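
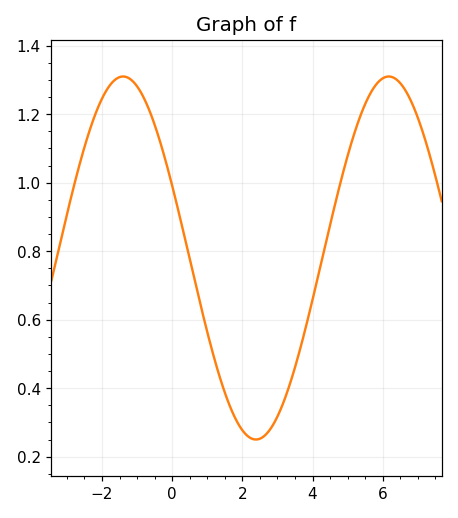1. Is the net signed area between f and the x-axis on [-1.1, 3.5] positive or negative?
positive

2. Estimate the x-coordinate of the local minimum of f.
2.4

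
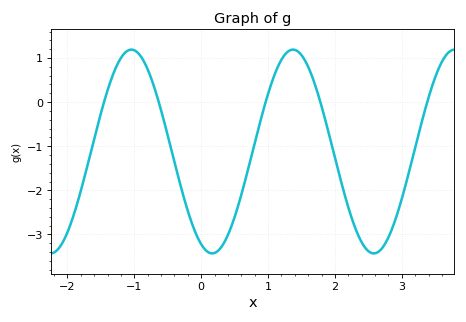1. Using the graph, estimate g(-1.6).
-0.836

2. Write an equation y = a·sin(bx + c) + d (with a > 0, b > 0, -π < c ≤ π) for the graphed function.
y = 2.31sin(2.6x - 2) - 1.12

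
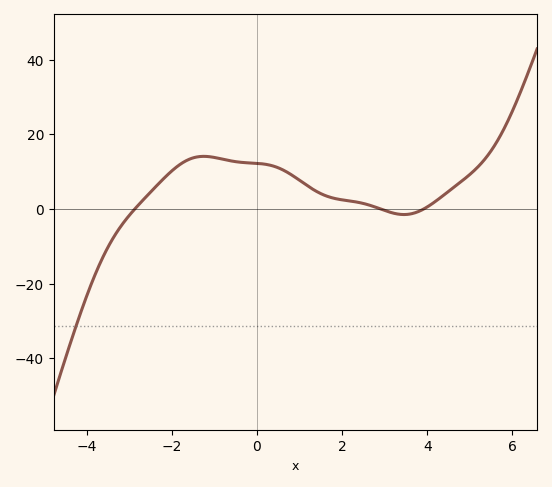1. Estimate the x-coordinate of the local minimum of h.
3.45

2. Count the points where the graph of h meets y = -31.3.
1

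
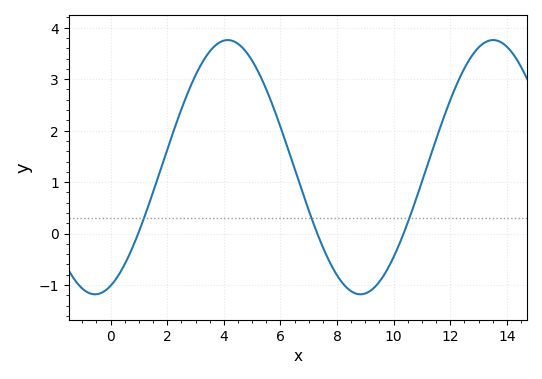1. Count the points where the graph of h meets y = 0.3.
3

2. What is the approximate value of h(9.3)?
-1.1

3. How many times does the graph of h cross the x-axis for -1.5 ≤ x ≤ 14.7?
3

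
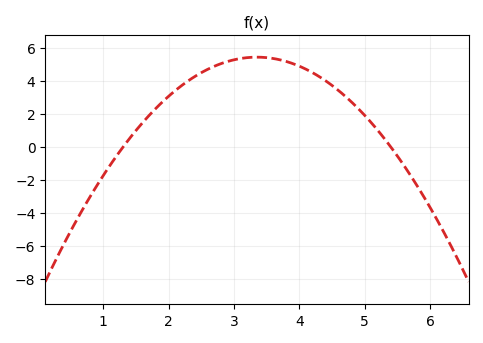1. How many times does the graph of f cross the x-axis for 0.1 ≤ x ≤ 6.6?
2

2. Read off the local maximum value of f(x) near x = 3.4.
5.4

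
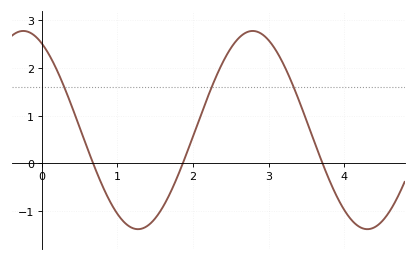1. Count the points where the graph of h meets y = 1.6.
3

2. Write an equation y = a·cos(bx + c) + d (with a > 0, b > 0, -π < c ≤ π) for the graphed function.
y = 2.08cos(2.1x + 0.51) + 0.7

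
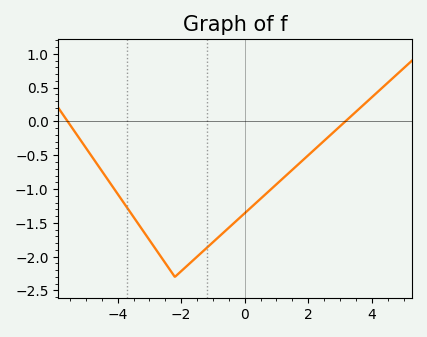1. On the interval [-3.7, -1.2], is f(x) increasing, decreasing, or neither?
neither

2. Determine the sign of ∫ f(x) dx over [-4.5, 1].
negative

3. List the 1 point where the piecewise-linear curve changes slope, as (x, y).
(-2.2, -2.3)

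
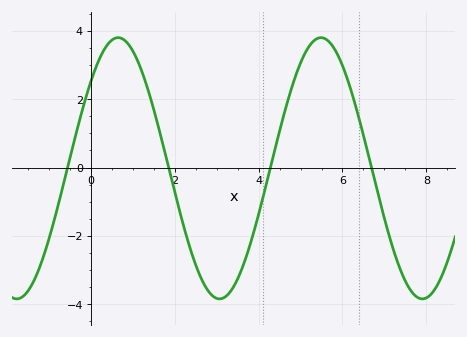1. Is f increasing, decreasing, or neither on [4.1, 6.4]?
neither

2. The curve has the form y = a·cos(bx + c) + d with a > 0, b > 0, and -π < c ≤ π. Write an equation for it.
y = 3.82cos(1.3x - 0.85) - 0.02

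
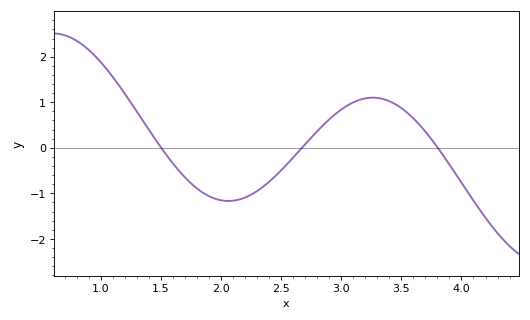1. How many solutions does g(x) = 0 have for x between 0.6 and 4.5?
3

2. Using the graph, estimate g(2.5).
-0.5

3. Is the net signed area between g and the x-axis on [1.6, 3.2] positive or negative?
negative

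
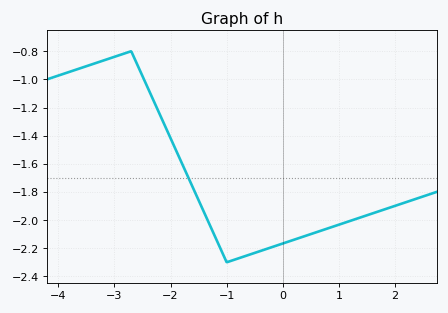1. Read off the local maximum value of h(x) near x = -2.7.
-0.8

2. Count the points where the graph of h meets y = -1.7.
1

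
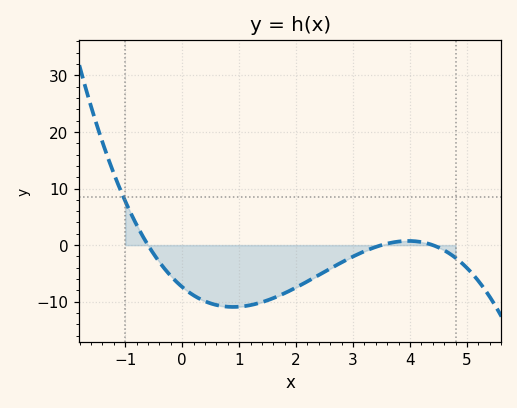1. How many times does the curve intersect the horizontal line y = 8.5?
1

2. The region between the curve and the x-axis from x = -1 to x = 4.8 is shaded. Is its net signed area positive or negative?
negative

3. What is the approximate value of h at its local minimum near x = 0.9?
-11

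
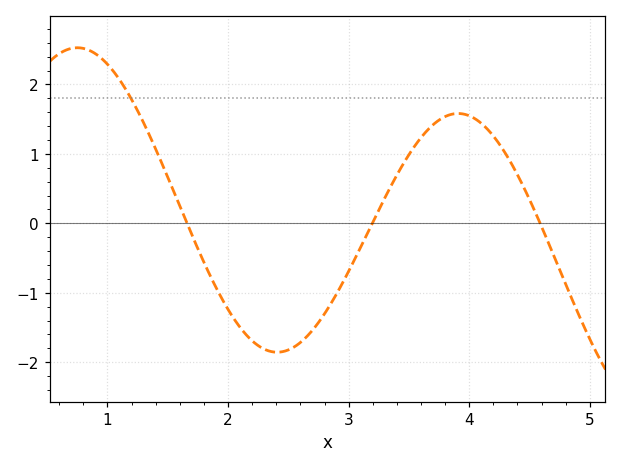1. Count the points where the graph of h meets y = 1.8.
1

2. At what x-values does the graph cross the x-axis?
1.66, 3.2, 4.59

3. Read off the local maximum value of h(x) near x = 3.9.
1.58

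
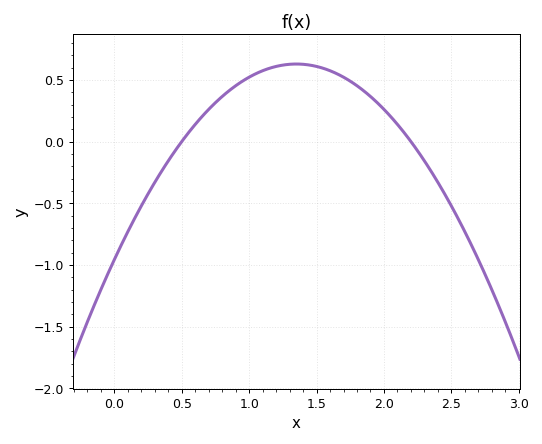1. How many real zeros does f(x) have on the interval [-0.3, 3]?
2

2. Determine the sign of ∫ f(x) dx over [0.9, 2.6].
positive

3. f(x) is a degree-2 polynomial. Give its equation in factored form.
y = -0.87(x - 0.5)(x - 2.2)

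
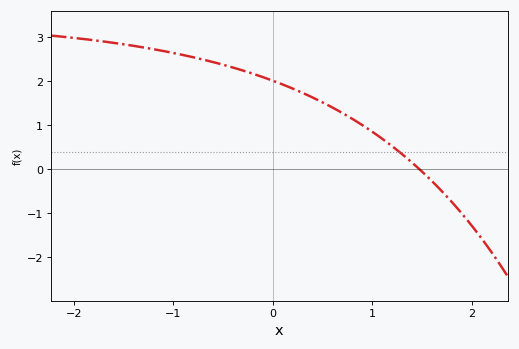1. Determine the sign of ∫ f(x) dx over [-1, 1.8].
positive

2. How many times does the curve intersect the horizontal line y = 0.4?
1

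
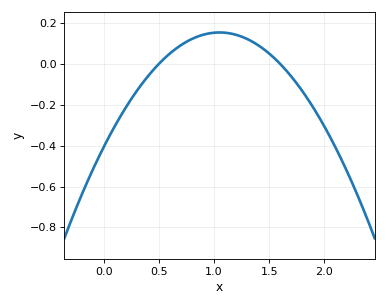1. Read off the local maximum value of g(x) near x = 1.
0.154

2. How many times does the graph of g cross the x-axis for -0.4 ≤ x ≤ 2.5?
2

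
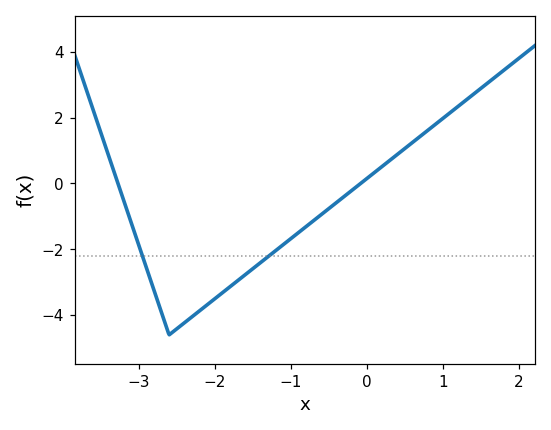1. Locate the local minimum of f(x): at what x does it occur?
-2.6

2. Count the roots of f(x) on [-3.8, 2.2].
2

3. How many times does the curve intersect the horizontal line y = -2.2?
2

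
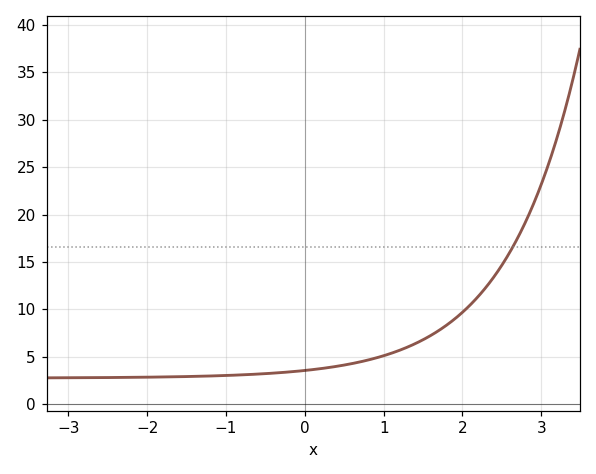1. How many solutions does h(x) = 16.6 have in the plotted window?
1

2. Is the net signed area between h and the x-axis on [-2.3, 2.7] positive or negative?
positive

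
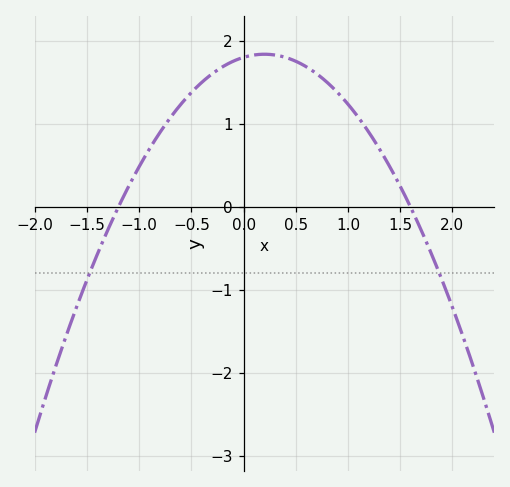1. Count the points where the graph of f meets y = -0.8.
2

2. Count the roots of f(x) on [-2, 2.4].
2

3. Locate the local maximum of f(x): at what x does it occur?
0.2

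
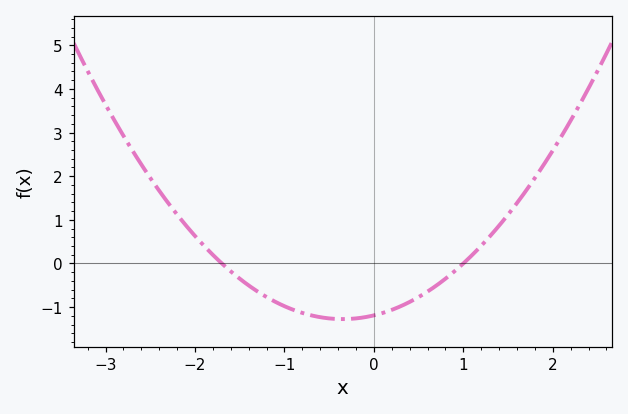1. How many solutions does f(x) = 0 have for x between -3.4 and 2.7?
2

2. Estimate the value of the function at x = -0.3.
-1.3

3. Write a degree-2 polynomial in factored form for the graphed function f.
y = 0.7(x + 1.7)(x - 1)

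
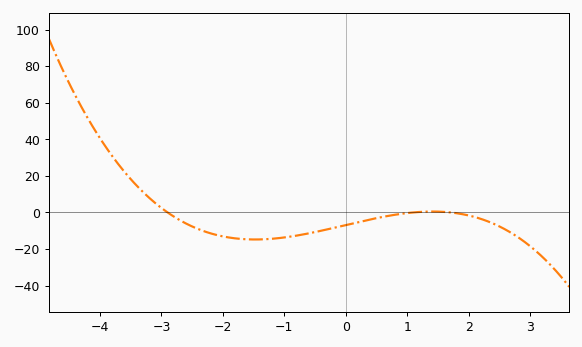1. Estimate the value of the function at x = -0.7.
-12.1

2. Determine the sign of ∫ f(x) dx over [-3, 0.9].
negative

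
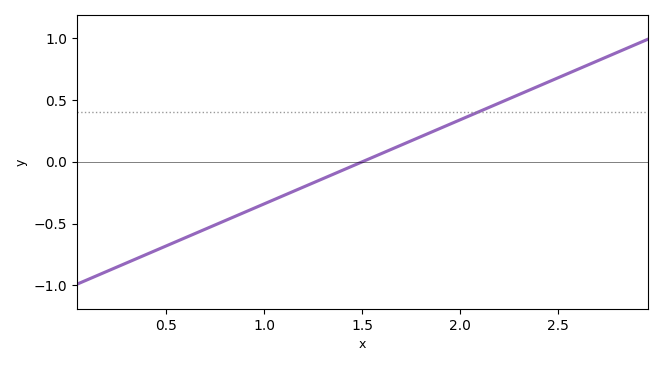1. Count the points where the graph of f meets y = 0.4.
1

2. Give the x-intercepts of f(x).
1.5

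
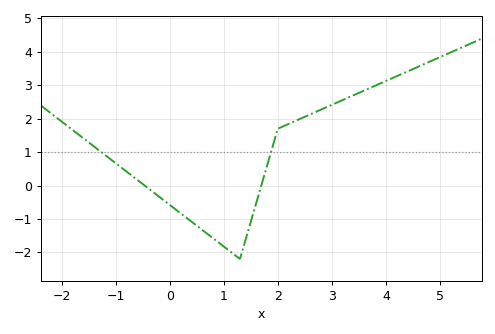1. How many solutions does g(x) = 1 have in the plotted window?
2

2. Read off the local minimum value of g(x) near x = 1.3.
-2.2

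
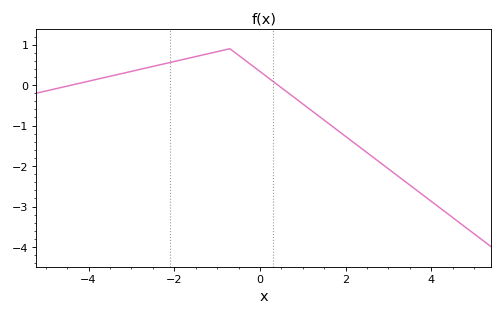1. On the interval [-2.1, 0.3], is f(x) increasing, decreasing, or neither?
neither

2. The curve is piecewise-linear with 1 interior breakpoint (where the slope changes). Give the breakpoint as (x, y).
(-0.7, 0.9)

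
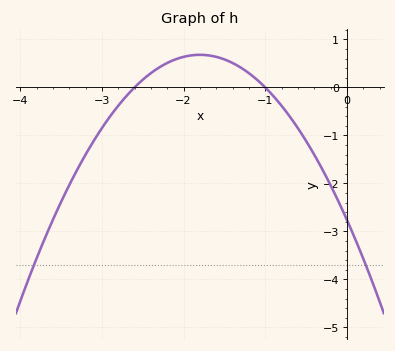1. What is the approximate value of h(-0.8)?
-0.4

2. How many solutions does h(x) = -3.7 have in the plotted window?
2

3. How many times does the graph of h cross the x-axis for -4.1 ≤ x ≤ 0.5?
2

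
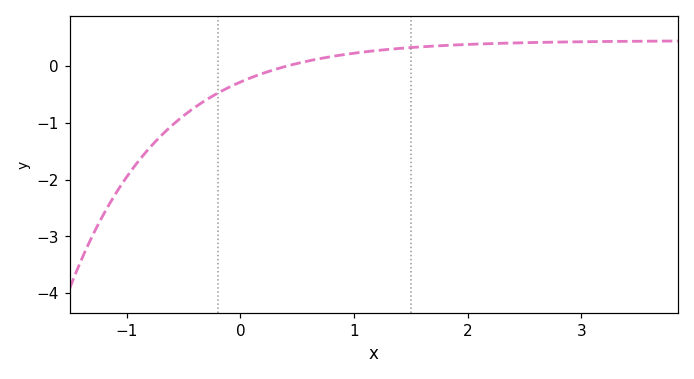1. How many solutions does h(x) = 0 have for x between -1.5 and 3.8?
1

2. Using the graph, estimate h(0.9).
0.2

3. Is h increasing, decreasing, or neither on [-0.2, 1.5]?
increasing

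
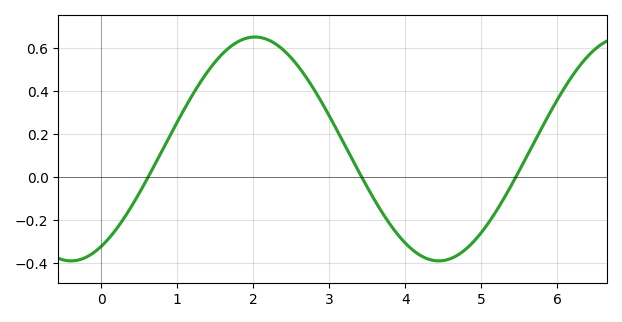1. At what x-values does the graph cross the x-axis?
0.62, 3.43, 5.45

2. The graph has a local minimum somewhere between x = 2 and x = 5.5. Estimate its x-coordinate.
4.44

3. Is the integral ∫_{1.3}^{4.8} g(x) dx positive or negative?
positive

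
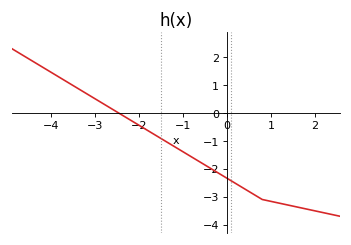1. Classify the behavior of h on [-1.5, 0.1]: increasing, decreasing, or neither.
decreasing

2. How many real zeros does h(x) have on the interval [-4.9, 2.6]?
1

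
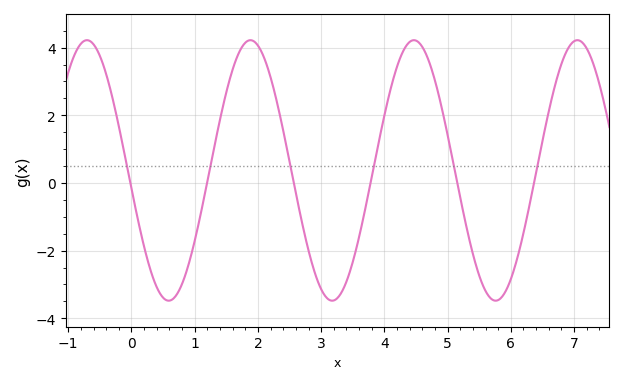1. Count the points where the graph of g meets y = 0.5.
6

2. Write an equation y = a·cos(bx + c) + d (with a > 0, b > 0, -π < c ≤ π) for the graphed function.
y = 3.85cos(2.43x + 1.71) + 0.37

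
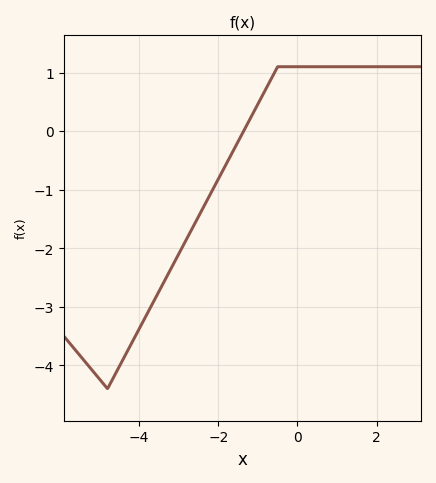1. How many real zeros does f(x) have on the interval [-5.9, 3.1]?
1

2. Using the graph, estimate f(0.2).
1.1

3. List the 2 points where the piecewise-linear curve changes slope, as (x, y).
(-4.8, -4.4); (-0.5, 1.1)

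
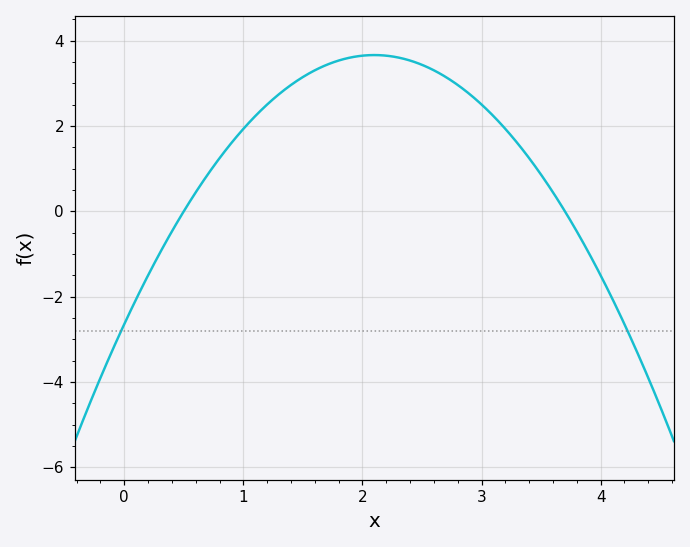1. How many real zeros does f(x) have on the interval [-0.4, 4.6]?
2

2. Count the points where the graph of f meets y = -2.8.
2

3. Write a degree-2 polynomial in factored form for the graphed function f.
y = -1.43(x - 0.5)(x - 3.7)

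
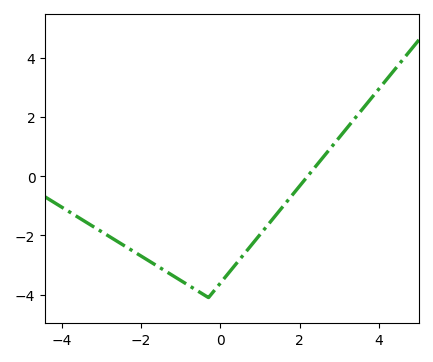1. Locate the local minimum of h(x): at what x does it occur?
-0.302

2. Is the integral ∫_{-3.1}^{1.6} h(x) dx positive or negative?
negative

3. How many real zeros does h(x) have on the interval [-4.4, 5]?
1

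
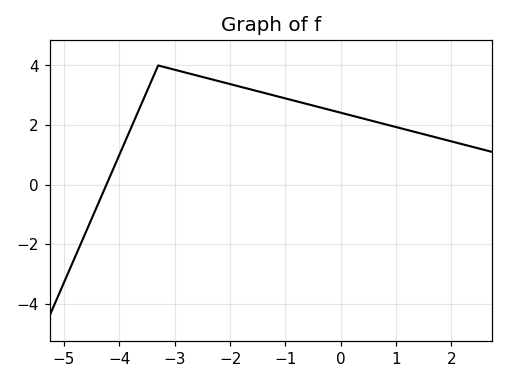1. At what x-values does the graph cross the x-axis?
-4.23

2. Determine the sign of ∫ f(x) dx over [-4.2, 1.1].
positive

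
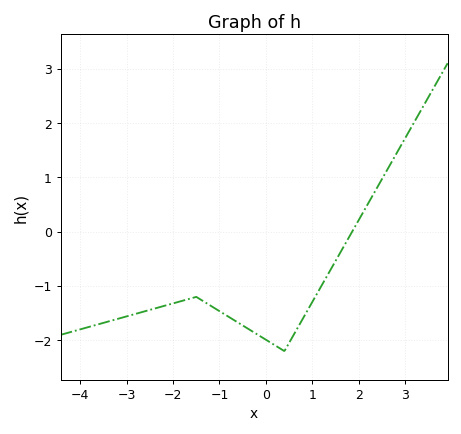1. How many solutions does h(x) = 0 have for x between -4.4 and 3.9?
1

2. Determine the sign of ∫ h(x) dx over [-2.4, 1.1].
negative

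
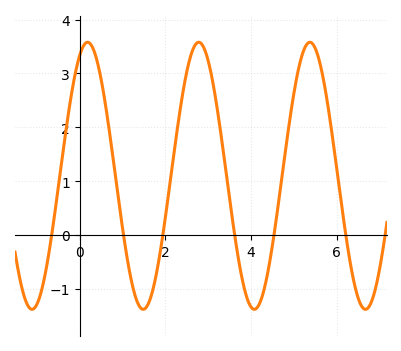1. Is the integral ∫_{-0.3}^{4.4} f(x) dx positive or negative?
positive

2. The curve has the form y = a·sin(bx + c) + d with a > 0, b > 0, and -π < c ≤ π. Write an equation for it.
y = 2.48sin(2.42x + 1.13) + 1.1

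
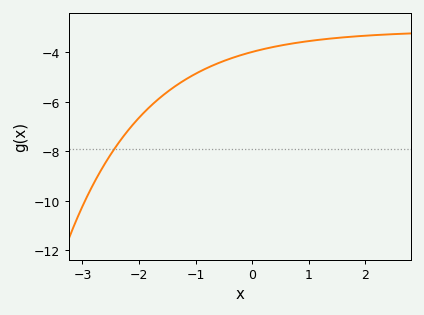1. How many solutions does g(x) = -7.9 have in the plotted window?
1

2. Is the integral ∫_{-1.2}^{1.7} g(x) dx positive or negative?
negative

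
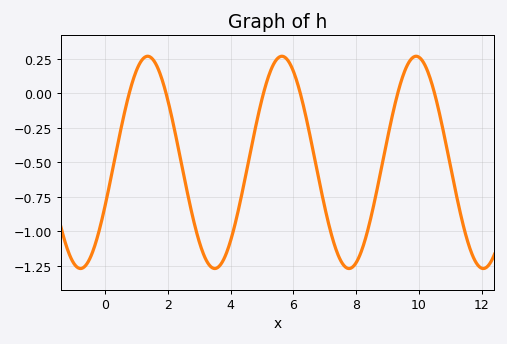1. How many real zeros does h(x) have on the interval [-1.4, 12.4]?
6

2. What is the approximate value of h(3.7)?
-1.24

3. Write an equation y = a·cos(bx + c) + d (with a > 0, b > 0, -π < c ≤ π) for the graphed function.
y = 0.77cos(1.47x - 2) - 0.5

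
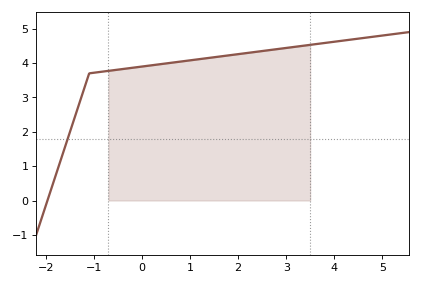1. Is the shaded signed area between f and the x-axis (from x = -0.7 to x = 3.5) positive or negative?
positive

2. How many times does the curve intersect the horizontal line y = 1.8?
1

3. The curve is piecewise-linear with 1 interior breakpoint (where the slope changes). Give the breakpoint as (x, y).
(-1.1, 3.7)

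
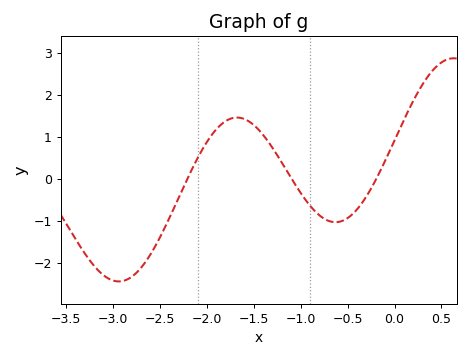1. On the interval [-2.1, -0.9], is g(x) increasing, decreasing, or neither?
neither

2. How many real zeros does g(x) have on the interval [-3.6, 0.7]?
3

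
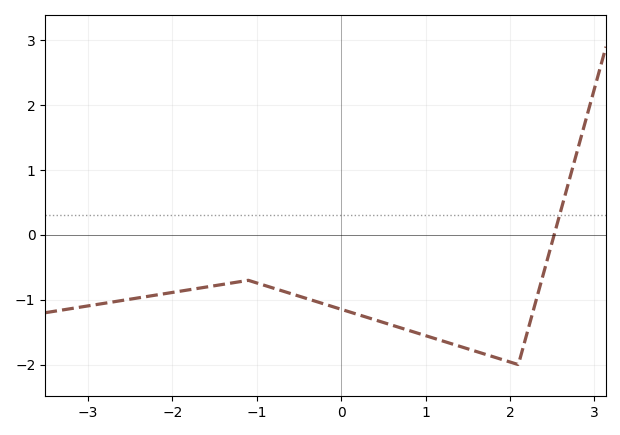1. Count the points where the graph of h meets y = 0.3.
1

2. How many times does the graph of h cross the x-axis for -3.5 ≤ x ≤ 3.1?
1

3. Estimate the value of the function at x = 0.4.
-1.3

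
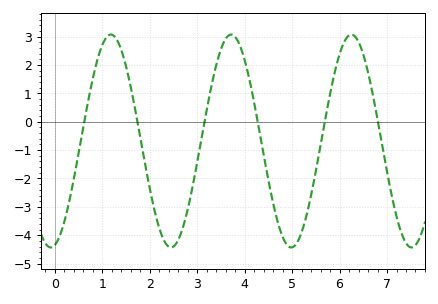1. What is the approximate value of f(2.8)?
-3.1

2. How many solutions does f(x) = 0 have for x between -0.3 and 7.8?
6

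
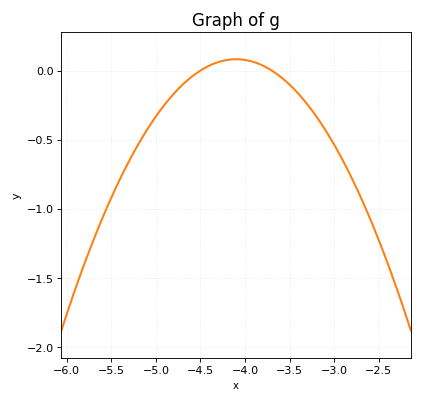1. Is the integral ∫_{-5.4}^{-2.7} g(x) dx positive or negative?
negative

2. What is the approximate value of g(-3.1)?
-0.45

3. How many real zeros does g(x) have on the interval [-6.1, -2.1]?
2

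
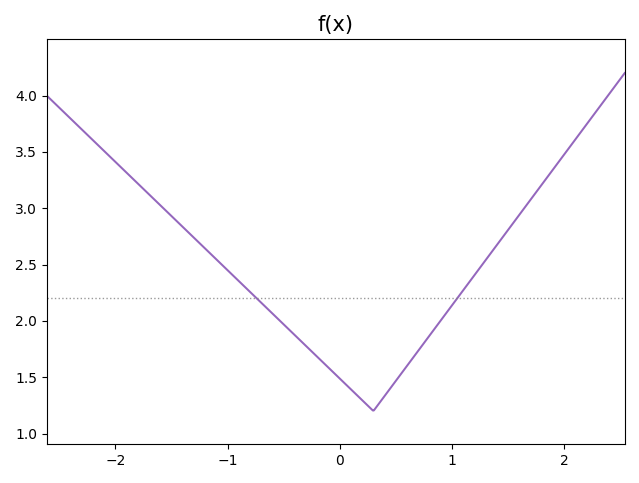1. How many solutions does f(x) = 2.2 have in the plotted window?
2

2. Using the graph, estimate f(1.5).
2.8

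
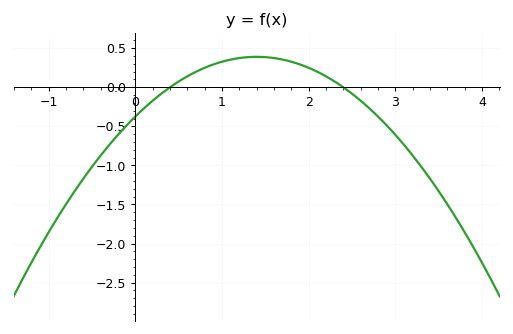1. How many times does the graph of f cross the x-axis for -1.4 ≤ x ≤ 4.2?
2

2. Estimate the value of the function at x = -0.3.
-0.75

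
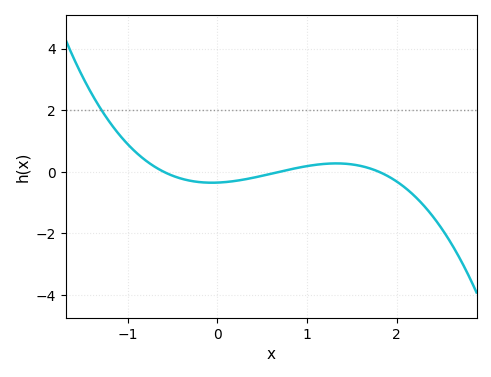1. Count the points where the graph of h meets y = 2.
1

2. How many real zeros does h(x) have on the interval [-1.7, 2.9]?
3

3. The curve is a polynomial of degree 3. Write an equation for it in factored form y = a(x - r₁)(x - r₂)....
y = -0.47(x + 0.6)(x - 0.7)(x - 1.8)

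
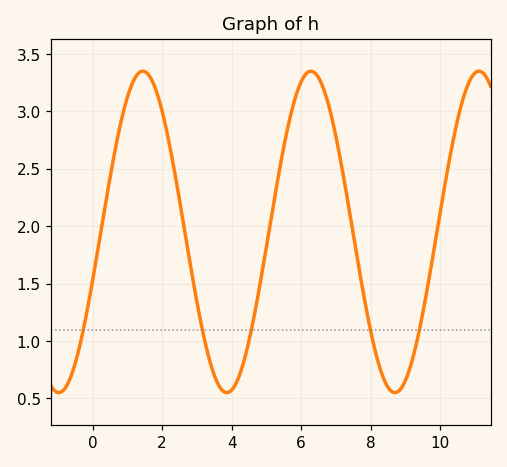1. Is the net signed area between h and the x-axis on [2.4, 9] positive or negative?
positive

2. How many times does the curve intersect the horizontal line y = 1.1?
5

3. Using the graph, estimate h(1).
3.12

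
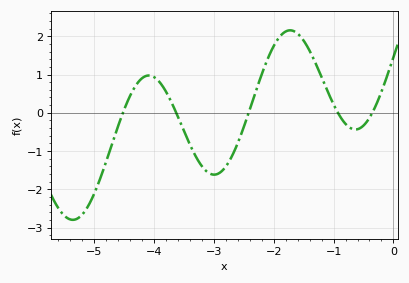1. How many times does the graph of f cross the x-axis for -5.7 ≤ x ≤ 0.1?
5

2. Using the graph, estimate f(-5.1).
-2.43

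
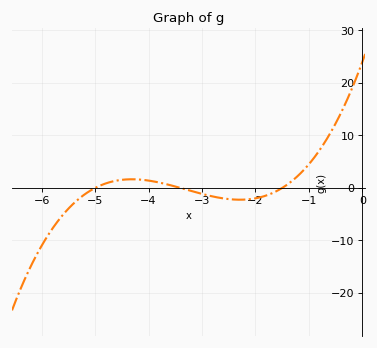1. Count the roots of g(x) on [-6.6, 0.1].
3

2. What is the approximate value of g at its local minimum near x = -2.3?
-2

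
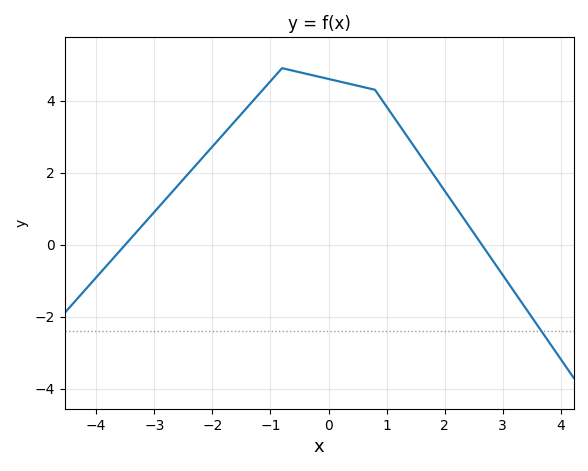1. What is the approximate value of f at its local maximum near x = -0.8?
4.9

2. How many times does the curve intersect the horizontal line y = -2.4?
1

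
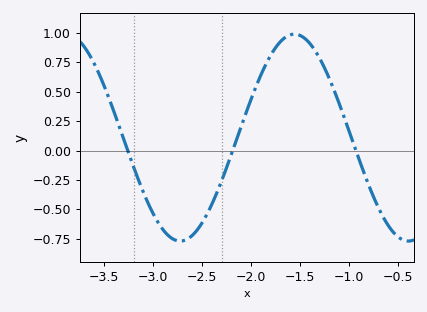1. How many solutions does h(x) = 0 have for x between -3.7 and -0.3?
3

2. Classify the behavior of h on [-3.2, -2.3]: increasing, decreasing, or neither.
neither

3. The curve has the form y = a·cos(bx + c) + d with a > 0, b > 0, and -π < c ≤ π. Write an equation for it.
y = 0.88cos(2.7x - 2.1) + 0.11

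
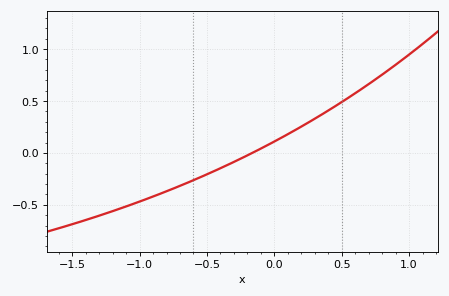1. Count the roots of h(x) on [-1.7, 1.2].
1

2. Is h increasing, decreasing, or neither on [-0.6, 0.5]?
increasing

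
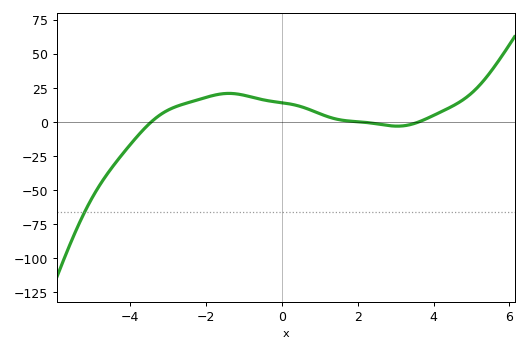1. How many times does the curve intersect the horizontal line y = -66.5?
1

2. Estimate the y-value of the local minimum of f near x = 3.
-5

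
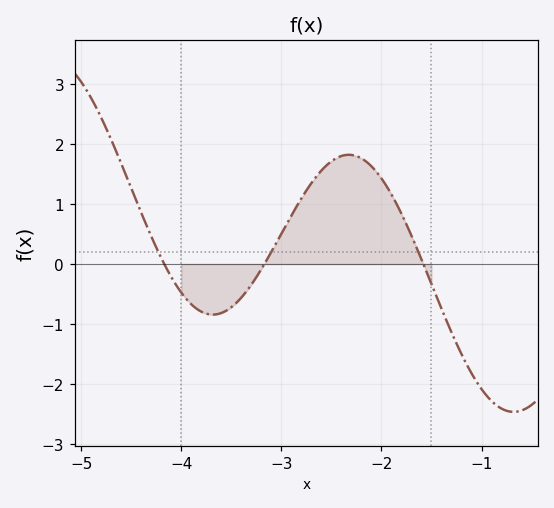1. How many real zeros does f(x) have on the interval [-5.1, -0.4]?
3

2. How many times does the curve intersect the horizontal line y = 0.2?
3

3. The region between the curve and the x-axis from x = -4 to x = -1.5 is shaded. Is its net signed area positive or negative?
positive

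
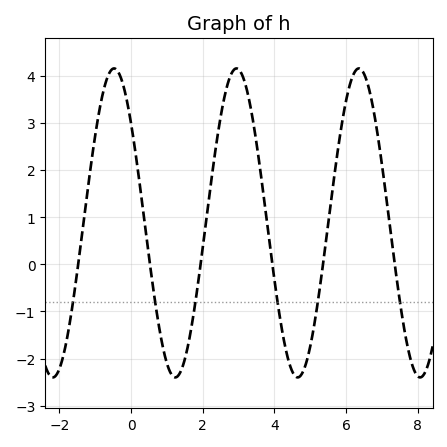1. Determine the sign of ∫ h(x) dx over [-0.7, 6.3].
positive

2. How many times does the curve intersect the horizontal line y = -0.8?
6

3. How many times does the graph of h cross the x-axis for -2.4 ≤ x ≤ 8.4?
6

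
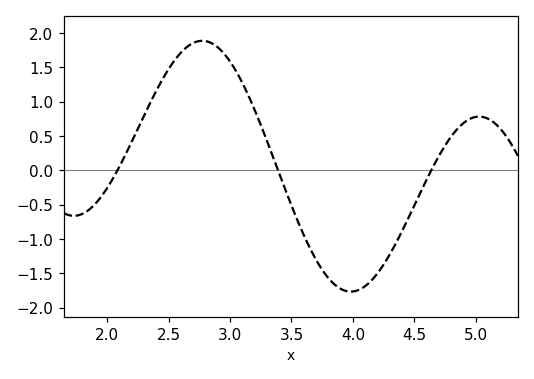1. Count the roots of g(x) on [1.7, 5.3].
3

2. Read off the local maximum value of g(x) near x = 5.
0.782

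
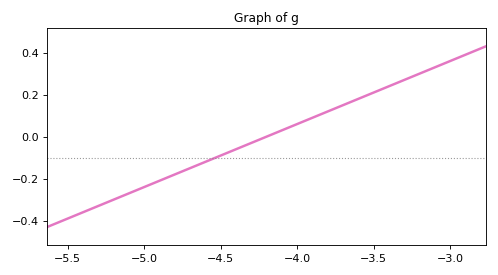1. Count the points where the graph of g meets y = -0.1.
1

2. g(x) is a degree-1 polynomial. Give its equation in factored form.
y = 0.3(x + 4.2)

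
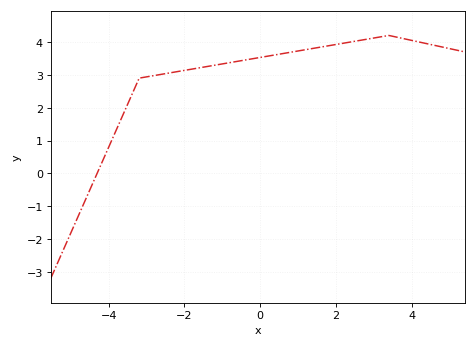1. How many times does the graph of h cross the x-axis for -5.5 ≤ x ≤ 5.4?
1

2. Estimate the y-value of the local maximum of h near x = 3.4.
4.2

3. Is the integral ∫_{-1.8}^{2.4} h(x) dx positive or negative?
positive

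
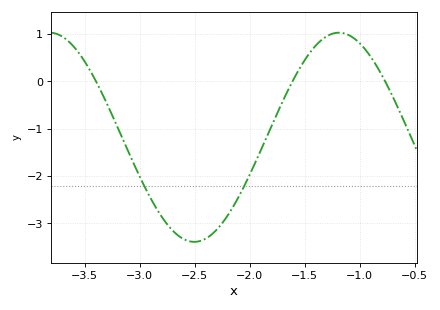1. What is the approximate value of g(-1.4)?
0.754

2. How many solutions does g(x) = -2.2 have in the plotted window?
2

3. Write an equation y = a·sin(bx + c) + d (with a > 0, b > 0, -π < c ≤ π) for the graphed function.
y = 2.21sin(2.39x - 1.87) - 1.18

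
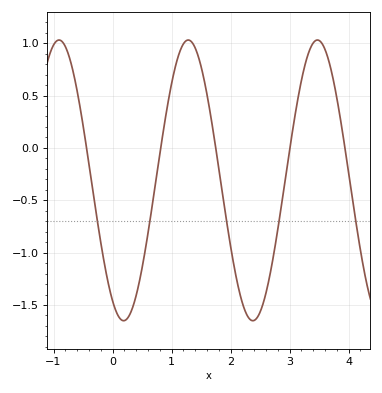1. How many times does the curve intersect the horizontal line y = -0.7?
5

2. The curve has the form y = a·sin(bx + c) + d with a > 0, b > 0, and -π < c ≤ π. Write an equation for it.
y = 1.34sin(2.87x - 2.11) - 0.31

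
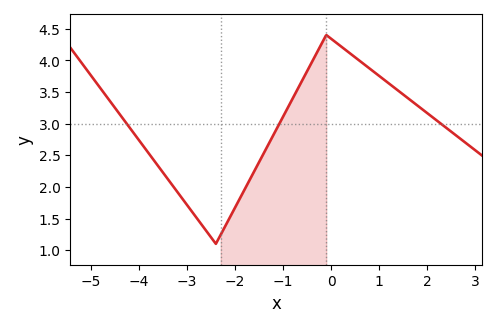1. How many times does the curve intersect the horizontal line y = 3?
3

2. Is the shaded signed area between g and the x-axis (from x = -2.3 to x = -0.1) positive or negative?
positive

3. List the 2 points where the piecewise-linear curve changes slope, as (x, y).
(-2.4, 1.1); (-0.1, 4.4)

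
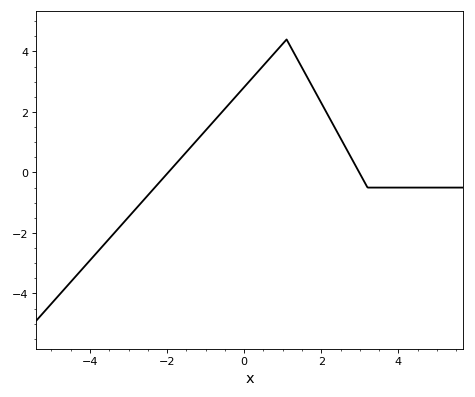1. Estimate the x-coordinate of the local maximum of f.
1.1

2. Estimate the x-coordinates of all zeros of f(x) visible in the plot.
-1.97, 2.99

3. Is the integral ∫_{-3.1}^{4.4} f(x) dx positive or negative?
positive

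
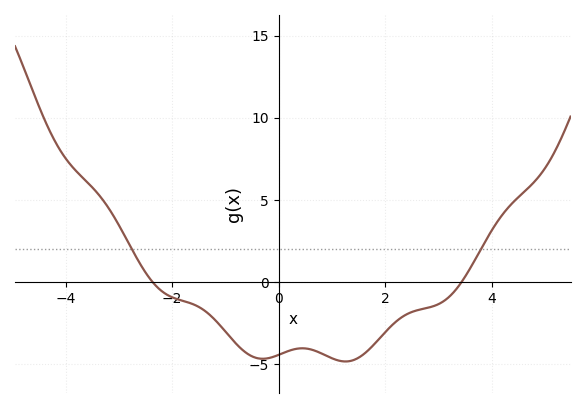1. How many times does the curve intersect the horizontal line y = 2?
2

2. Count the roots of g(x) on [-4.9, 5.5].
2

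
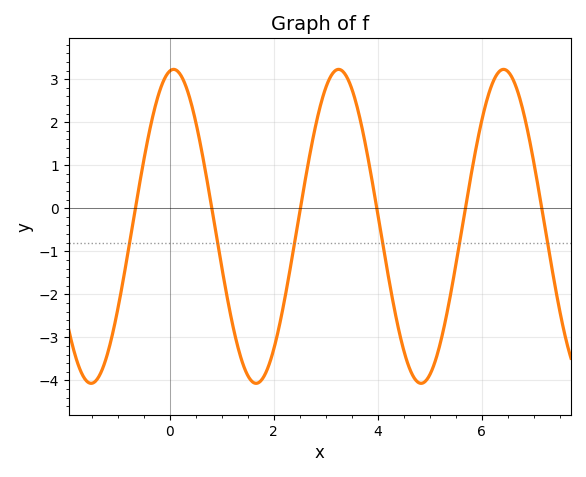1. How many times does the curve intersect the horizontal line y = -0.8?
6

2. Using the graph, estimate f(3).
2.8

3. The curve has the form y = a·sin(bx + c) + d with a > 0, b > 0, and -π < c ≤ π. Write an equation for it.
y = 3.65sin(2x + 1.4) - 0.42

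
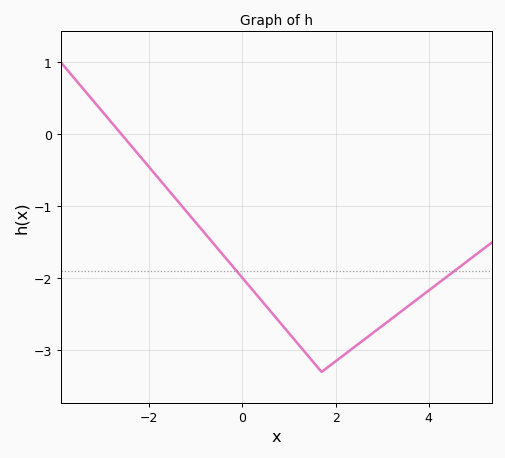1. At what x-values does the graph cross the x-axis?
-2.6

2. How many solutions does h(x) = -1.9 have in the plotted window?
2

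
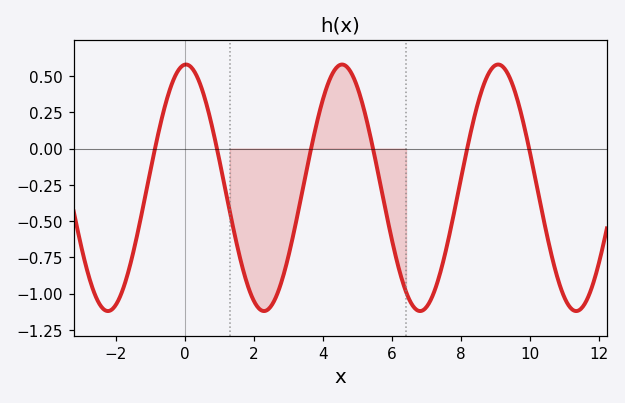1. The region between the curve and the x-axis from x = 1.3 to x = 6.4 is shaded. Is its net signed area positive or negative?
negative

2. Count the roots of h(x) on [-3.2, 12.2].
6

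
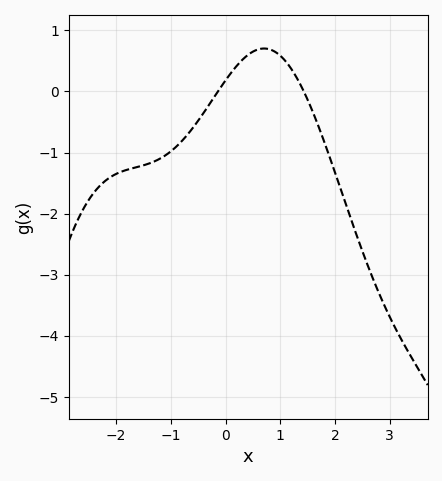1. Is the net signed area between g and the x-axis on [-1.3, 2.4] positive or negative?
negative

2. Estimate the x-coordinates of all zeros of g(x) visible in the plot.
-0.1, 1.4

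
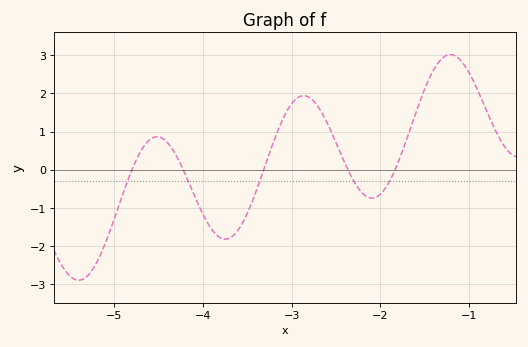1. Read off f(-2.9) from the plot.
1.92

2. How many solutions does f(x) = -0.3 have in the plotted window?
5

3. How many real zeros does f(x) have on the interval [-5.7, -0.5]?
5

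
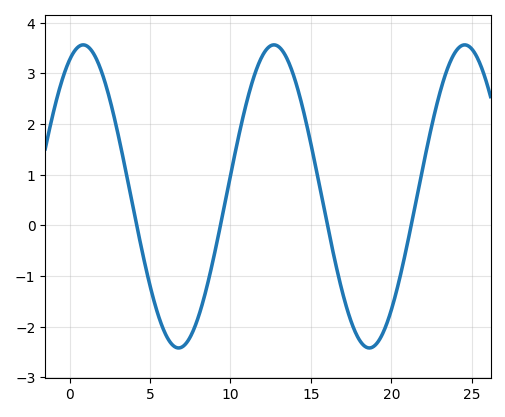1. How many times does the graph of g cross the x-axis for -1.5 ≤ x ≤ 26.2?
4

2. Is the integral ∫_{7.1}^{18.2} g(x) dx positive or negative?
positive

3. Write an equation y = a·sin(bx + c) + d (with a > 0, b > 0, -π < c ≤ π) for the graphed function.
y = 2.99sin(0.53x + 1.1) + 0.57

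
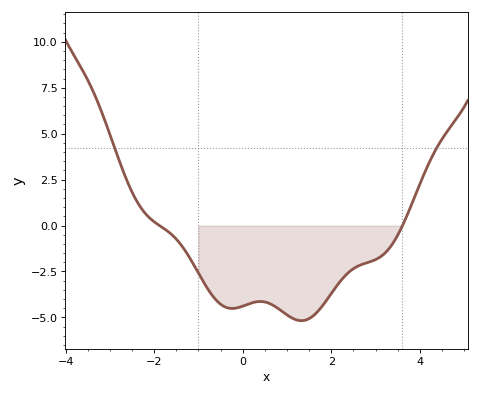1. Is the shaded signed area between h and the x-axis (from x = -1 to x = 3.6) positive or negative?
negative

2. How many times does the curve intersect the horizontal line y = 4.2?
2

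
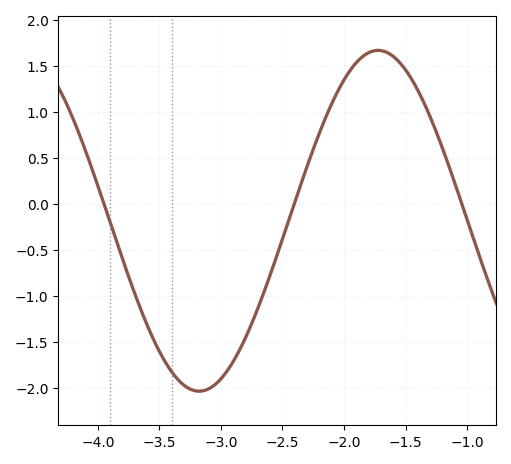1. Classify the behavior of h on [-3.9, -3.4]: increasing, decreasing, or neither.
decreasing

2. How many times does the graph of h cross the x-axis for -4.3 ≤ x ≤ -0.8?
3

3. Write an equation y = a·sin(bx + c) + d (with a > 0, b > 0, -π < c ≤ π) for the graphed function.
y = 1.85sin(2.16x - 0.99) - 0.18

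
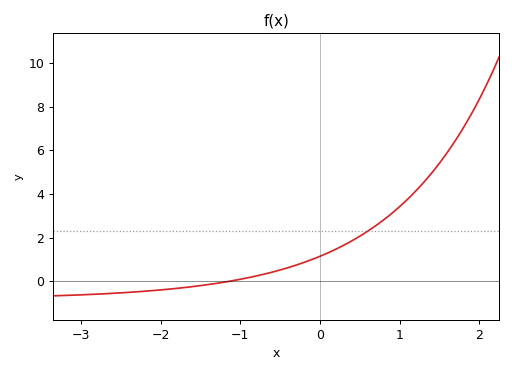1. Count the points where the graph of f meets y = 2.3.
1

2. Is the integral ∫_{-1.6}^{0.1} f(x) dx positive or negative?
positive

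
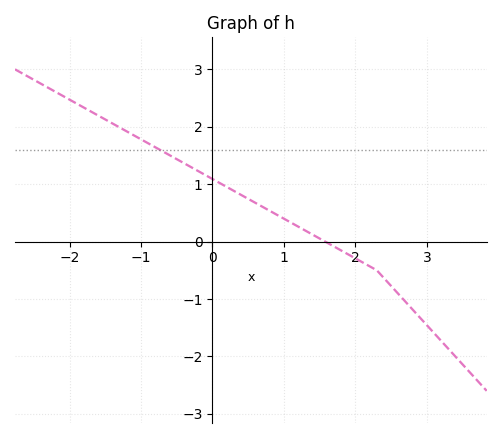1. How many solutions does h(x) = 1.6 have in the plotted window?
1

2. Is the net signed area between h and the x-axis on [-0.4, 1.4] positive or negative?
positive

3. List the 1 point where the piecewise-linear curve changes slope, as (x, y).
(2.3, -0.5)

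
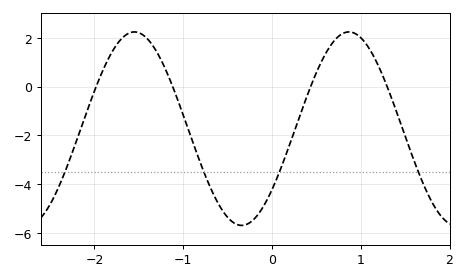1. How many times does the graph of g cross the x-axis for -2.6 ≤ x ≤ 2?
4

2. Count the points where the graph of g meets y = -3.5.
4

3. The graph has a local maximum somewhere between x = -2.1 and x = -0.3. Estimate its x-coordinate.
-1.55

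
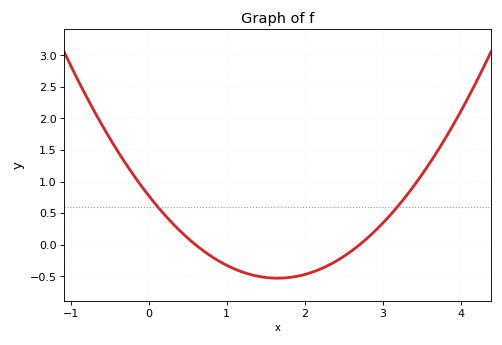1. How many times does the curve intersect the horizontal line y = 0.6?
2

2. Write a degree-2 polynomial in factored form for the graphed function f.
y = 0.48(x - 0.6)(x - 2.7)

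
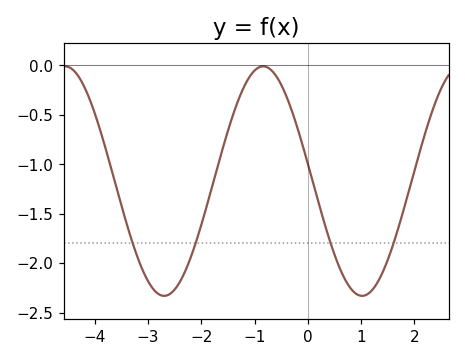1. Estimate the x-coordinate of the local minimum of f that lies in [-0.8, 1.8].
1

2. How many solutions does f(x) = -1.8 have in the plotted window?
4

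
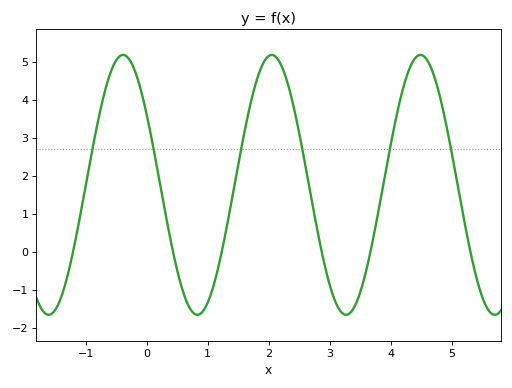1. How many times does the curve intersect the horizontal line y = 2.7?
6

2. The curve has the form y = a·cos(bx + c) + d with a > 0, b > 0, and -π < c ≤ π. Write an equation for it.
y = 3.42cos(2.6x + 1) + 1.76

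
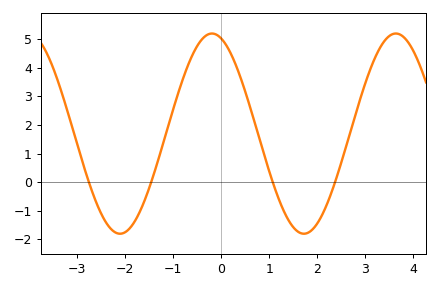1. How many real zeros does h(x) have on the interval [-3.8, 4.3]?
4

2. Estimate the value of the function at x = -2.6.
-0.7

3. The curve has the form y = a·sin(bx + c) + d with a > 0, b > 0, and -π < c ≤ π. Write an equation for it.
y = 3.5sin(1.6x + 1.9) + 1.7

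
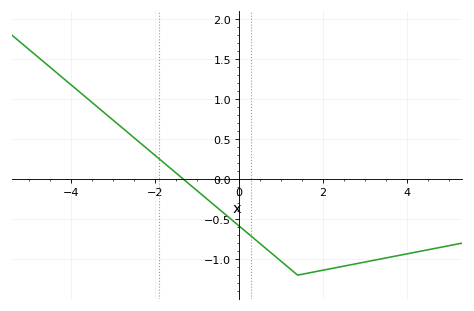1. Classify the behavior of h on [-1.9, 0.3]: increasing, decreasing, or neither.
decreasing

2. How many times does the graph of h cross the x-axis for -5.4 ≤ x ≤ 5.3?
1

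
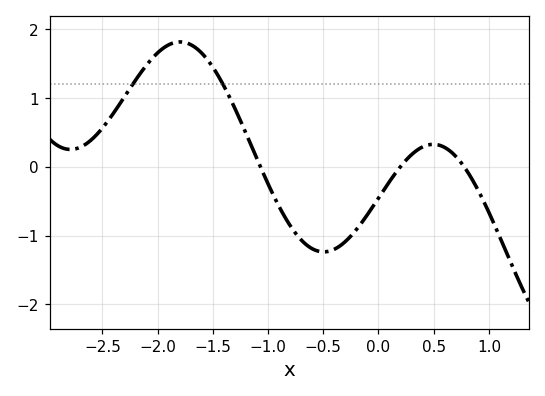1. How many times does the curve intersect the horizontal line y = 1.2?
2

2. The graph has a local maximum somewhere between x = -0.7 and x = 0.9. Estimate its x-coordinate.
0.5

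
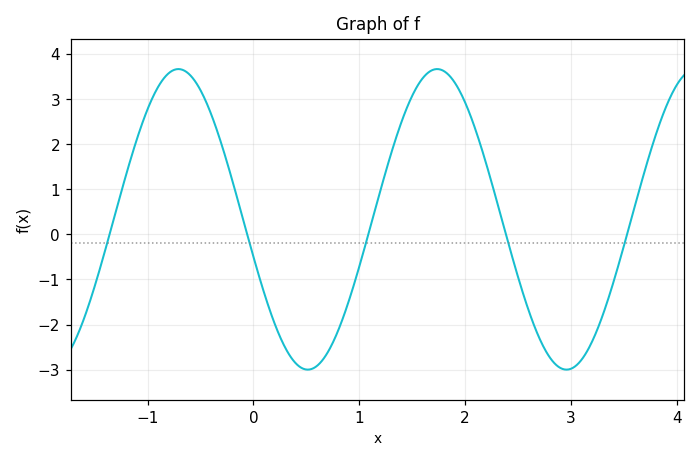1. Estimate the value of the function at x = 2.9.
-3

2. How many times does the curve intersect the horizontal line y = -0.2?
5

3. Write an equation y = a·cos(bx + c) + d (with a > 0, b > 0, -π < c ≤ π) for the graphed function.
y = 3.33cos(2.6x + 1.8) + 0.33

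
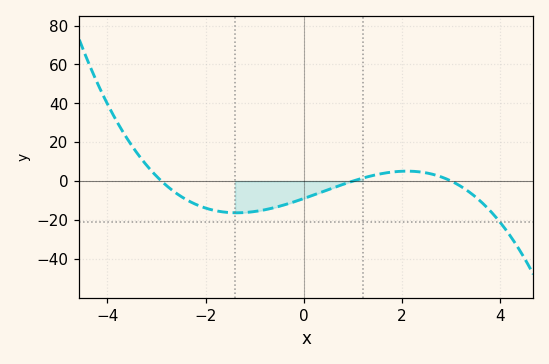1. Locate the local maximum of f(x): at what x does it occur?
2.1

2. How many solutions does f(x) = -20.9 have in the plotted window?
1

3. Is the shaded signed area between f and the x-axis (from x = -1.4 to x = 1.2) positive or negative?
negative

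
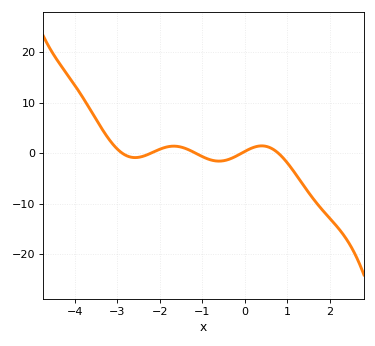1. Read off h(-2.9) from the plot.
0.129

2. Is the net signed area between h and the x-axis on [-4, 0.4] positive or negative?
positive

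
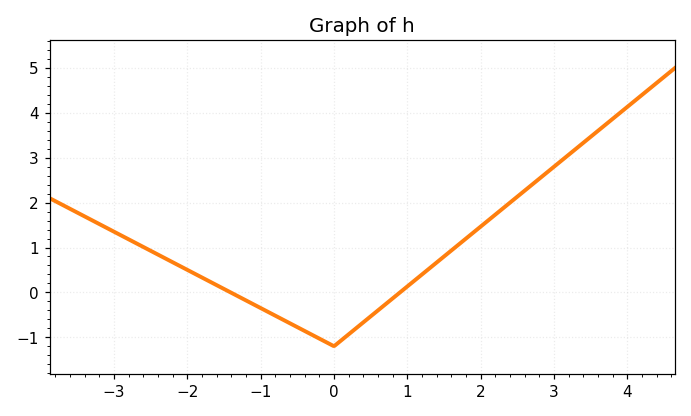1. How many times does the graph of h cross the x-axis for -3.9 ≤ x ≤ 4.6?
2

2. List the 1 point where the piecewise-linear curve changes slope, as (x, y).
(0, -1.2)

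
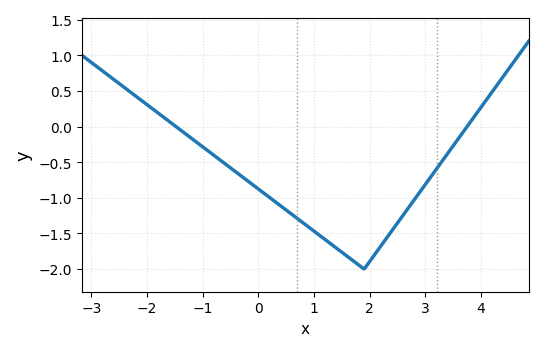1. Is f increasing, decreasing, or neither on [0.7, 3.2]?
neither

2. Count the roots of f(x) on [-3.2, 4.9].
2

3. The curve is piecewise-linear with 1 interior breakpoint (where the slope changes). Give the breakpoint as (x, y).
(1.9, -2)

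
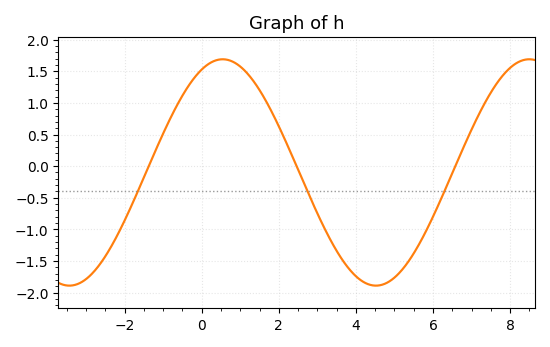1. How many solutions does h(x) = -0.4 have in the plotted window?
3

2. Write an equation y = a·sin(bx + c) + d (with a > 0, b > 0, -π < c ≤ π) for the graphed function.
y = 1.79sin(0.79x + 1.14) - 0.1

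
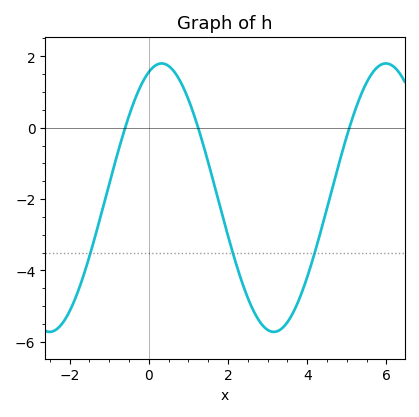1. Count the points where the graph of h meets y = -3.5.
3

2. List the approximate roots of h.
-0.6, 1.2, 5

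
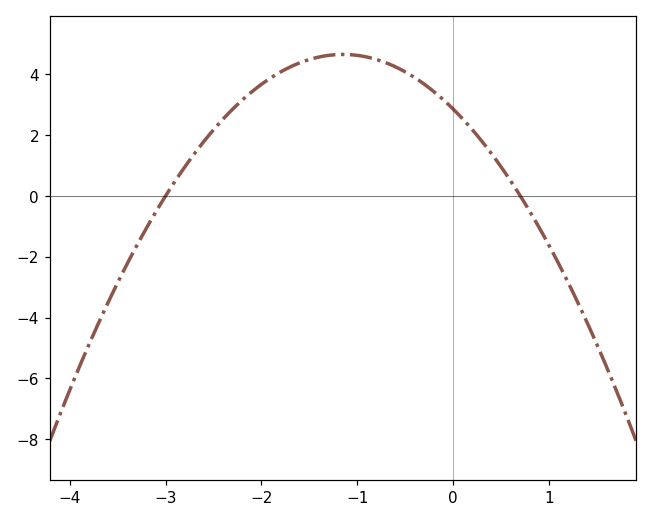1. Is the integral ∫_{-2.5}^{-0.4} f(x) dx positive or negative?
positive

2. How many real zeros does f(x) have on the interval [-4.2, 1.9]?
2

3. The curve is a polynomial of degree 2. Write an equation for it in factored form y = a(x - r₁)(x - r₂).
y = -1.36(x + 3)(x - 0.7)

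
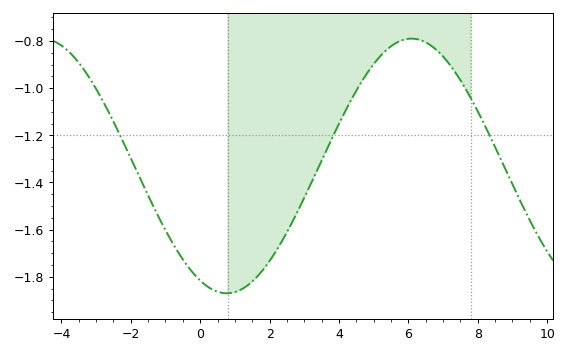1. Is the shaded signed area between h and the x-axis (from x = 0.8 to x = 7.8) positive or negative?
negative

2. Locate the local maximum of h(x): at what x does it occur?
6.09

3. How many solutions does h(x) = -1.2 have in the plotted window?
3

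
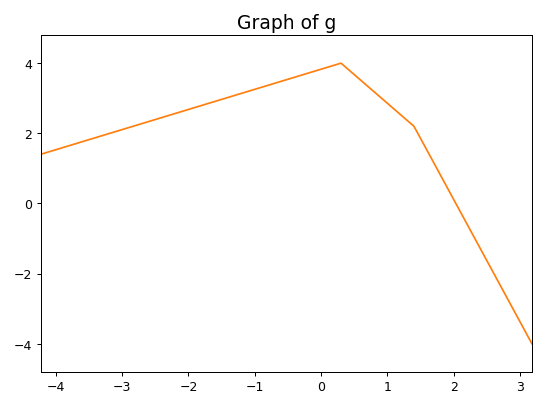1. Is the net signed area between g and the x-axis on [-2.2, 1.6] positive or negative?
positive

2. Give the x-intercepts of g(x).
2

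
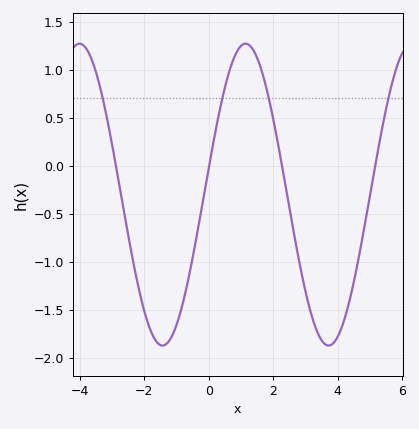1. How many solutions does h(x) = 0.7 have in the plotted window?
4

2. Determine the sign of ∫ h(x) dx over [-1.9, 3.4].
negative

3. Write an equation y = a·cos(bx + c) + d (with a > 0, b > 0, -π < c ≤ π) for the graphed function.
y = 1.57cos(1.2x - 1.4) - 0.3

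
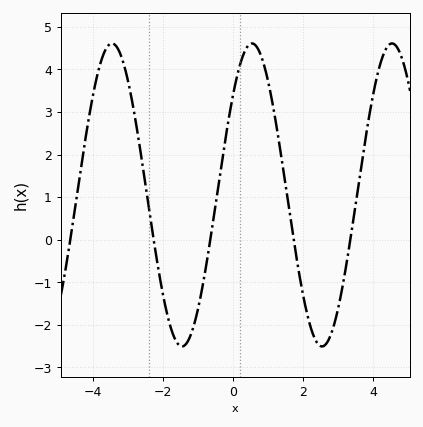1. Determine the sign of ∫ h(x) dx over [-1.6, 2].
positive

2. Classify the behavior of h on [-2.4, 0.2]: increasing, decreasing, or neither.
neither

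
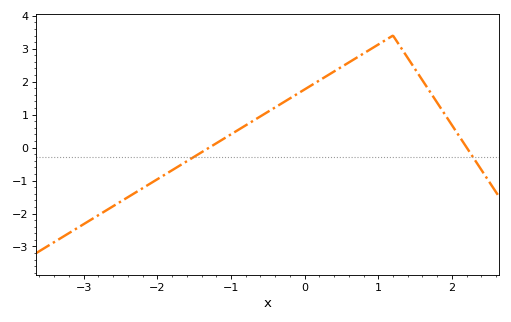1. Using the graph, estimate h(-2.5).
-1.64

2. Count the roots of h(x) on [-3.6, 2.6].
2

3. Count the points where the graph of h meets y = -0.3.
2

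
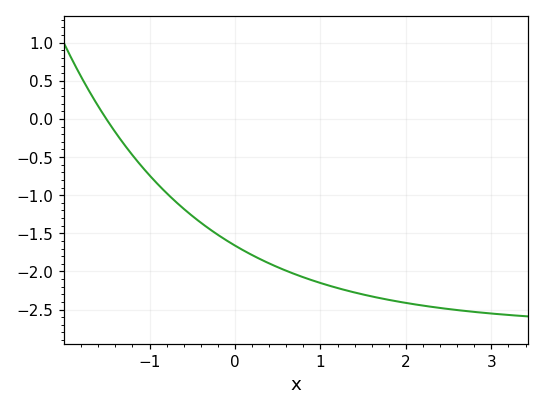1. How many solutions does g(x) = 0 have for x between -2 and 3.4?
1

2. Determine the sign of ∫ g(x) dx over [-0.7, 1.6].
negative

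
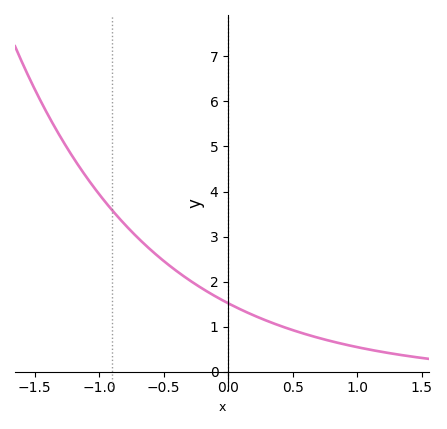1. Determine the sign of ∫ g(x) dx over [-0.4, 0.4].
positive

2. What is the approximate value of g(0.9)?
0.609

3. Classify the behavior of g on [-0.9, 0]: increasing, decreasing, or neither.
decreasing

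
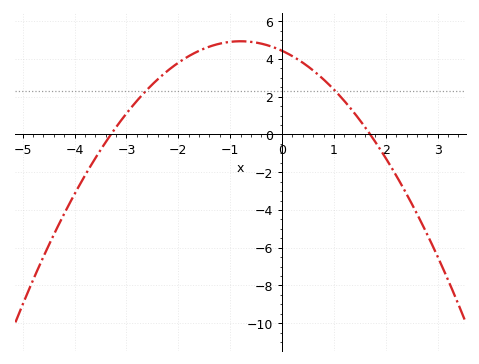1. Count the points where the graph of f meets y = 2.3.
2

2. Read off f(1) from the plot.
2.4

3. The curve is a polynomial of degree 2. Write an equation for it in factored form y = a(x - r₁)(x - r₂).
y = -0.79(x + 3.3)(x - 1.7)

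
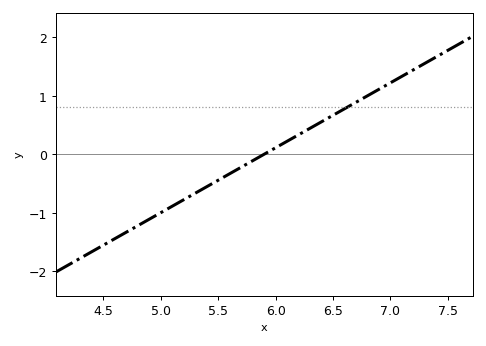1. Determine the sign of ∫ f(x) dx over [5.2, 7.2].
positive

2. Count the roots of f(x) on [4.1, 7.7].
1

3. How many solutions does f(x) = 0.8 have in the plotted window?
1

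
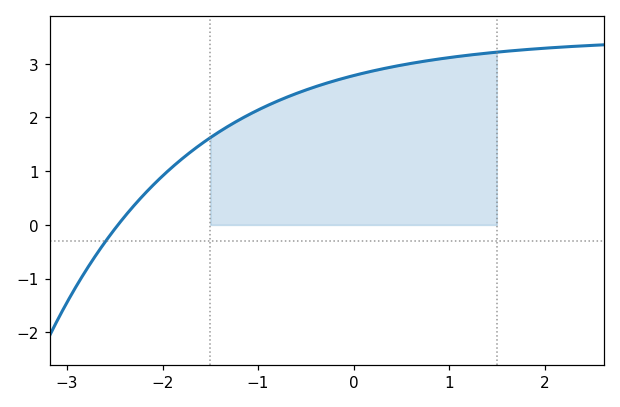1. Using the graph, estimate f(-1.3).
1.85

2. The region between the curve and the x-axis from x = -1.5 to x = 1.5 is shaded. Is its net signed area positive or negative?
positive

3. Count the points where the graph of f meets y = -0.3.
1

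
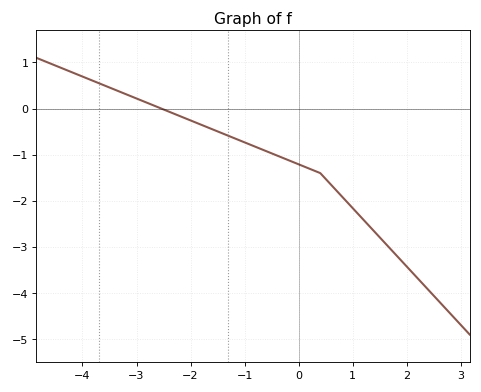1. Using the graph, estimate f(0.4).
-1.4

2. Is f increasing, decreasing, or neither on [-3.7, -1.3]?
decreasing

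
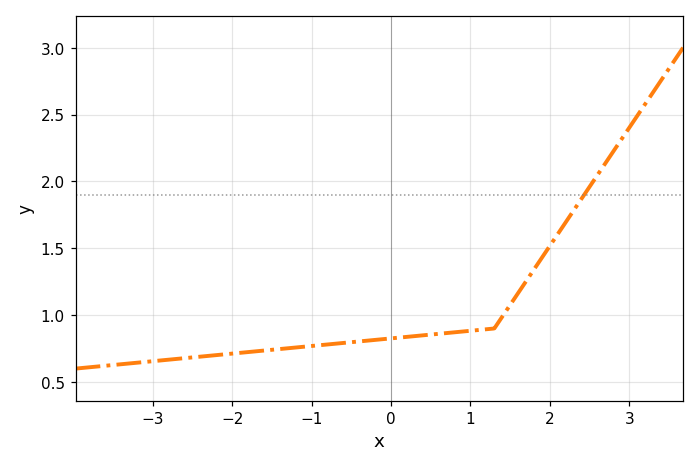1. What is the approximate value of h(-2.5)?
0.7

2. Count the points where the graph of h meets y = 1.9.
1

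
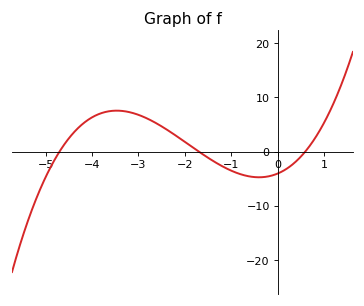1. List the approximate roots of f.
-4.7, -1.7, 0.6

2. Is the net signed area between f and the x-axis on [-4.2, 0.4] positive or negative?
positive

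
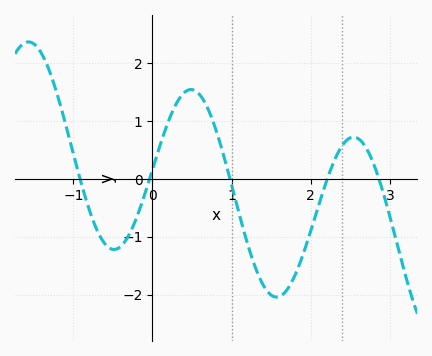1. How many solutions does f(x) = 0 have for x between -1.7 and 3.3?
5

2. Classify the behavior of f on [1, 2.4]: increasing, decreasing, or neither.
neither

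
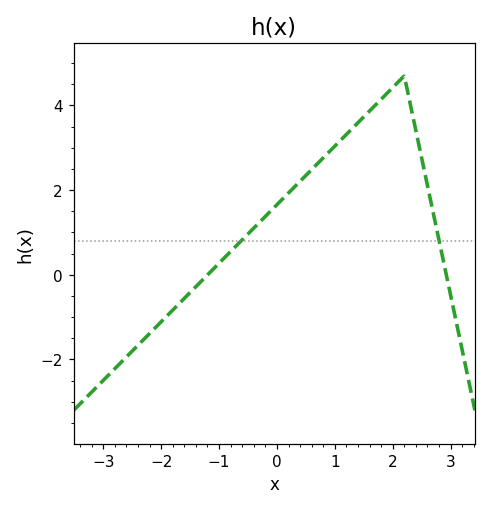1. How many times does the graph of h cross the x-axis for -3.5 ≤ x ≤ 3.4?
2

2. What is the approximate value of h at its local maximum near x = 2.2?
4.7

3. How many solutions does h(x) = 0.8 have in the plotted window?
2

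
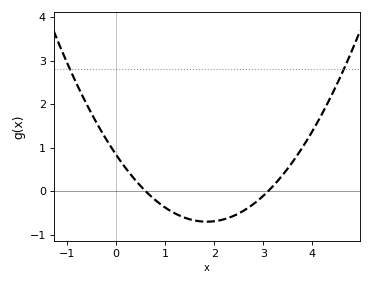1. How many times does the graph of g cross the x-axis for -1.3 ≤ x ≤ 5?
2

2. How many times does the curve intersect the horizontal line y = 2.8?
2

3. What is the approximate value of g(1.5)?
-0.6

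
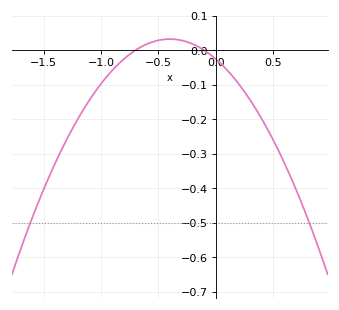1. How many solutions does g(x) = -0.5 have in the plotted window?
2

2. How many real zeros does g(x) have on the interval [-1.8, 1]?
2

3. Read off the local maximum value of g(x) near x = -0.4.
0.032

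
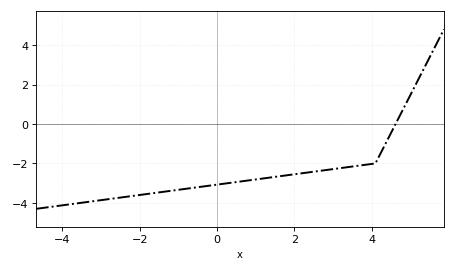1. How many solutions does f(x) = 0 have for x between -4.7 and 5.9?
1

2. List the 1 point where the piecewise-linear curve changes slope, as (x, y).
(4.1, -2)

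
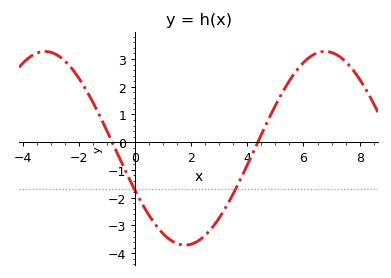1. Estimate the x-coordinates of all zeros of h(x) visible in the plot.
-0.813, 4.37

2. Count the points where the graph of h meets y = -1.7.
2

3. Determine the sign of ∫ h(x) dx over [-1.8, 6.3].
negative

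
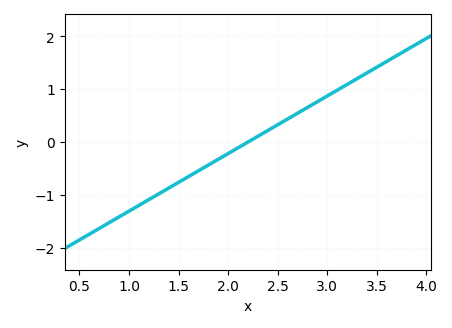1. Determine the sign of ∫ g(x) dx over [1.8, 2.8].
positive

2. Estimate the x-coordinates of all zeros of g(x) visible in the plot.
2.2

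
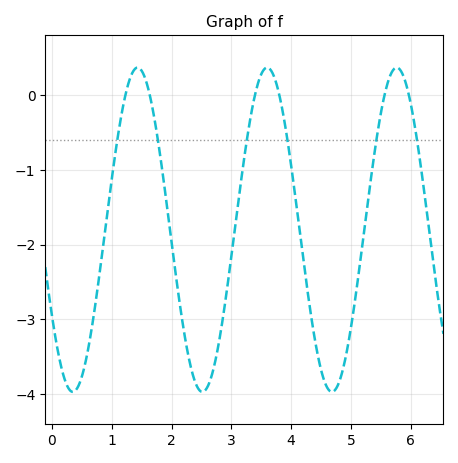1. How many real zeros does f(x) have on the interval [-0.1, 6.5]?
6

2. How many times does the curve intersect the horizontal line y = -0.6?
6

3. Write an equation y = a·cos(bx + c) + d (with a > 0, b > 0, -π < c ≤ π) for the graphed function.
y = 2.17cos(2.9x + 2.13) - 1.8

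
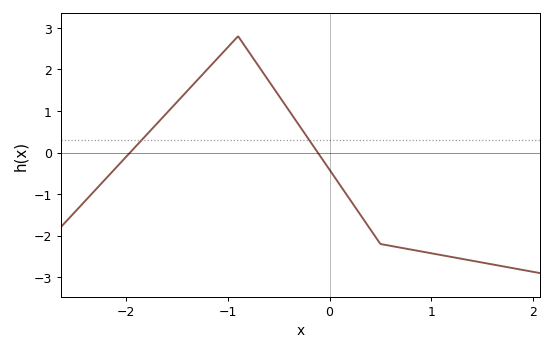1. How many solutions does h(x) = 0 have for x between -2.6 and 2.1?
2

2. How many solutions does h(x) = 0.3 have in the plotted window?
2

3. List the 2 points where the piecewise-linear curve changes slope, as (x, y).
(-0.9, 2.8); (0.5, -2.2)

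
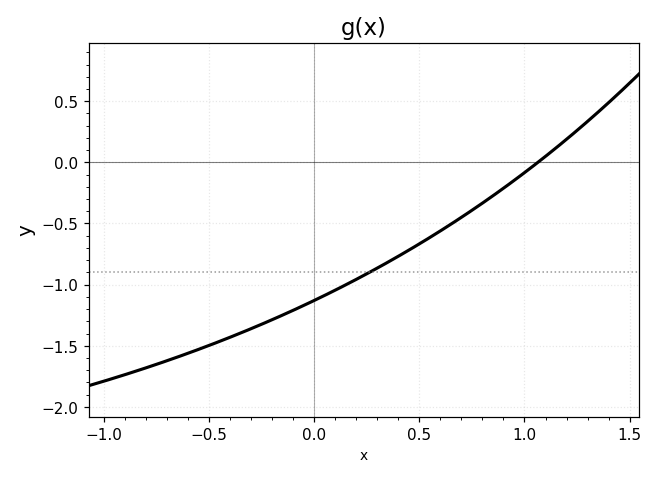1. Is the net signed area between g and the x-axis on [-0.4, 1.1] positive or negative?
negative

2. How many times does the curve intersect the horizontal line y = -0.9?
1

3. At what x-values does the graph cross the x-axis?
1.06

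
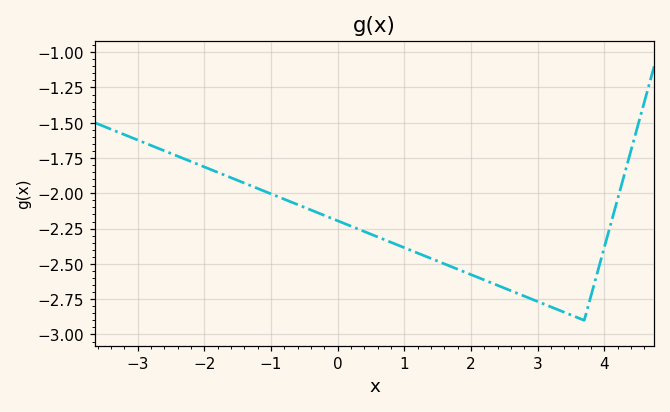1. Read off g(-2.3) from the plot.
-1.75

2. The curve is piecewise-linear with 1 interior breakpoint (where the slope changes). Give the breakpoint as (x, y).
(3.7, -2.9)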